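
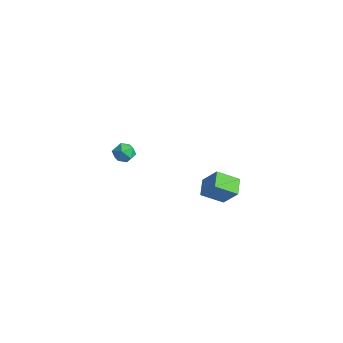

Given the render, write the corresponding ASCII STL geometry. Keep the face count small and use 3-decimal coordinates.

solid 
facet normal -0.611 -0.209 -0.763
outer loop
vertex 3.176 2.306 1.758
vertex 2.389 2.983 2.203
vertex 3.724 3.434 1.01
endloop
endfacet
facet normal 0.697 -0.600 -0.394
outer loop
vertex 4.611 3.737 2.117
vertex 3.176 2.306 1.758
vertex 3.724 3.434 1.01
endloop
endfacet
facet normal -0.612 -0.208 -0.763
outer loop
vertex 3.724 3.434 1.01
vertex 2.389 2.983 2.203
vertex 2.937 4.111 1.456
endloop
endfacet
facet normal 0.375 0.773 -0.512
outer loop
vertex 2.937 4.111 1.456
vertex 4.611 3.737 2.117
vertex 3.724 3.434 1.01
endloop
endfacet
facet normal -0.375 -0.773 0.512
outer loop
vertex 3.176 2.306 1.758
vertex 3.276 3.286 3.31
vertex 2.389 2.983 2.203
endloop
endfacet
facet normal 0.696 -0.600 -0.394
outer loop
vertex 4.063 2.609 2.864
vertex 3.176 2.306 1.758
vertex 4.611 3.737 2.117
endloop
endfacet
facet normal -0.375 -0.773 0.512
outer loop
vertex 4.063 2.609 2.864
vertex 3.276 3.286 3.31
vertex 3.176 2.306 1.758
endloop
endfacet
facet normal -0.697 0.599 0.394
outer loop
vertex 2.389 2.983 2.203
vertex 3.276 3.286 3.31
vertex 2.937 4.111 1.456
endloop
endfacet
facet normal 0.375 0.773 -0.512
outer loop
vertex 3.824 4.414 2.562
vertex 4.611 3.737 2.117
vertex 2.937 4.111 1.456
endloop
endfacet
facet normal -0.696 0.600 0.394
outer loop
vertex 2.937 4.111 1.456
vertex 3.276 3.286 3.31
vertex 3.824 4.414 2.562
endloop
endfacet
facet normal 0.611 0.209 0.763
outer loop
vertex 3.824 4.414 2.562
vertex 4.063 2.609 2.864
vertex 4.611 3.737 2.117
endloop
endfacet
facet normal 0.612 0.209 0.763
outer loop
vertex 3.276 3.286 3.31
vertex 4.063 2.609 2.864
vertex 3.824 4.414 2.562
endloop
endfacet
facet normal 0.200 0.930 0.309
outer loop
vertex -3.558 2.576 0.885
vertex -4.152 2.548 1.353
vertex -3.47 2.322 1.592
endloop
endfacet
facet normal 0.796 0.594 0.114
outer loop
vertex -3.558 2.576 0.885
vertex -3.47 2.322 1.592
vertex -3.125 1.97 1.018
endloop
endfacet
facet normal 0.724 0.393 -0.567
outer loop
vertex -3.558 2.576 0.885
vertex -3.125 1.97 1.018
vertex -3.594 1.977 0.424
endloop
endfacet
facet normal 0.082 0.605 -0.792
outer loop
vertex -3.558 2.576 0.885
vertex -3.594 1.977 0.424
vertex -4.229 2.334 0.631
endloop
endfacet
facet normal -0.243 0.937 -0.252
outer loop
vertex -3.558 2.576 0.885
vertex -4.229 2.334 0.631
vertex -4.152 2.548 1.353
endloop
endfacet
facet normal 0.859 0.006 0.512
outer loop
vertex -3.125 1.97 1.018
vertex -3.47 2.322 1.592
vertex -3.451 1.566 1.569
endloop
endfacet
facet normal -0.108 0.549 0.829
outer loop
vertex -3.47 2.322 1.592
vertex -4.152 2.548 1.353
vertex -4.086 1.923 1.776
endloop
endfacet
facet normal -0.825 0.560 -0.078
outer loop
vertex -4.152 2.548 1.353
vertex -4.229 2.334 0.631
vertex -4.555 1.93 1.182
endloop
endfacet
facet normal -0.299 0.022 -0.954
outer loop
vertex -4.229 2.334 0.631
vertex -3.594 1.977 0.424
vertex -4.21 1.578 0.608
endloop
endfacet
facet normal 0.742 -0.321 -0.589
outer loop
vertex -3.594 1.977 0.424
vertex -3.125 1.97 1.018
vertex -3.528 1.352 0.847
endloop
endfacet
facet normal -0.082 -0.605 0.792
outer loop
vertex -4.122 1.324 1.315
vertex -3.451 1.566 1.569
vertex -4.086 1.923 1.776
endloop
endfacet
facet normal -0.724 -0.393 0.567
outer loop
vertex -4.122 1.324 1.315
vertex -4.086 1.923 1.776
vertex -4.555 1.93 1.182
endloop
endfacet
facet normal -0.796 -0.594 -0.114
outer loop
vertex -4.122 1.324 1.315
vertex -4.555 1.93 1.182
vertex -4.21 1.578 0.608
endloop
endfacet
facet normal -0.200 -0.930 -0.309
outer loop
vertex -4.122 1.324 1.315
vertex -4.21 1.578 0.608
vertex -3.528 1.352 0.847
endloop
endfacet
facet normal 0.243 -0.937 0.252
outer loop
vertex -4.122 1.324 1.315
vertex -3.528 1.352 0.847
vertex -3.451 1.566 1.569
endloop
endfacet
facet normal 0.299 -0.022 0.954
outer loop
vertex -4.086 1.923 1.776
vertex -3.451 1.566 1.569
vertex -3.47 2.322 1.592
endloop
endfacet
facet normal -0.742 0.321 0.589
outer loop
vertex -4.555 1.93 1.182
vertex -4.086 1.923 1.776
vertex -4.152 2.548 1.353
endloop
endfacet
facet normal -0.859 -0.006 -0.512
outer loop
vertex -4.21 1.578 0.608
vertex -4.555 1.93 1.182
vertex -4.229 2.334 0.631
endloop
endfacet
facet normal 0.108 -0.549 -0.829
outer loop
vertex -3.528 1.352 0.847
vertex -4.21 1.578 0.608
vertex -3.594 1.977 0.424
endloop
endfacet
facet normal 0.825 -0.560 0.078
outer loop
vertex -3.451 1.566 1.569
vertex -3.528 1.352 0.847
vertex -3.125 1.97 1.018
endloop
endfacet

endsolid


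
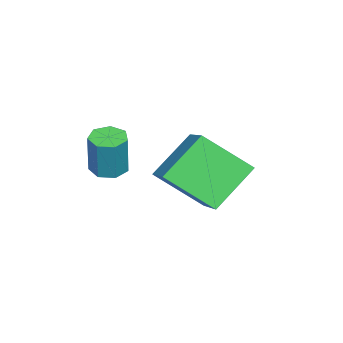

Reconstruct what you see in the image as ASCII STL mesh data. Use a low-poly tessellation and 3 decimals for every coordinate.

solid 
facet normal -0.187 -0.076 -0.979
outer loop
vertex -2.719 -0.15 -3.283
vertex -3.3 -0.046 -3.18
vertex -2.864 0.35 -3.294
endloop
endfacet
facet normal 0.942 0.269 -0.202
outer loop
vertex -2.719 -0.15 -3.283
vertex -2.864 0.35 -3.294
vertex -2.438 -0.038 -1.824
endloop
endfacet
facet normal 0.942 0.269 -0.202
outer loop
vertex -2.438 -0.038 -1.824
vertex -2.864 0.35 -3.294
vertex -2.583 0.462 -1.835
endloop
endfacet
facet normal 0.189 0.076 0.979
outer loop
vertex -2.438 -0.038 -1.824
vertex -2.583 0.462 -1.835
vertex -3.02 0.066 -1.72
endloop
endfacet
facet normal -0.189 -0.074 -0.979
outer loop
vertex -2.864 0.35 -3.294
vertex -3.3 -0.046 -3.18
vertex -3.338 0.552 -3.218
endloop
endfacet
facet normal 0.369 0.919 -0.142
outer loop
vertex -2.864 0.35 -3.294
vertex -3.338 0.552 -3.218
vertex -2.583 0.462 -1.835
endloop
endfacet
facet normal 0.367 0.919 -0.141
outer loop
vertex -2.583 0.462 -1.835
vertex -3.338 0.552 -3.218
vertex -3.057 0.663 -1.759
endloop
endfacet
facet normal 0.189 0.076 0.979
outer loop
vertex -2.583 0.462 -1.835
vertex -3.057 0.663 -1.759
vertex -3.02 0.066 -1.72
endloop
endfacet
facet normal -0.189 -0.074 -0.979
outer loop
vertex -3.338 0.552 -3.218
vertex -3.3 -0.046 -3.18
vertex -3.784 0.304 -3.113
endloop
endfacet
facet normal -0.481 0.876 0.026
outer loop
vertex -3.338 0.552 -3.218
vertex -3.784 0.304 -3.113
vertex -3.057 0.663 -1.759
endloop
endfacet
facet normal -0.481 0.876 0.026
outer loop
vertex -3.057 0.663 -1.759
vertex -3.784 0.304 -3.113
vertex -3.503 0.415 -1.654
endloop
endfacet
facet normal 0.188 0.076 0.979
outer loop
vertex -3.057 0.663 -1.759
vertex -3.503 0.415 -1.654
vertex -3.02 0.066 -1.72
endloop
endfacet
facet normal -0.189 -0.073 -0.979
outer loop
vertex -3.784 0.304 -3.113
vertex -3.3 -0.046 -3.18
vertex -3.865 -0.208 -3.059
endloop
endfacet
facet normal -0.970 0.172 0.174
outer loop
vertex -3.784 0.304 -3.113
vertex -3.865 -0.208 -3.059
vertex -3.503 0.415 -1.654
endloop
endfacet
facet normal -0.969 0.174 0.173
outer loop
vertex -3.503 0.415 -1.654
vertex -3.865 -0.208 -3.059
vertex -3.585 -0.096 -1.599
endloop
endfacet
facet normal 0.188 0.075 0.979
outer loop
vertex -3.503 0.415 -1.654
vertex -3.585 -0.096 -1.599
vertex -3.02 0.066 -1.72
endloop
endfacet
facet normal -0.188 -0.076 -0.979
outer loop
vertex -3.865 -0.208 -3.059
vertex -3.3 -0.046 -3.18
vertex -3.521 -0.597 -3.095
endloop
endfacet
facet normal -0.727 -0.660 0.190
outer loop
vertex -3.865 -0.208 -3.059
vertex -3.521 -0.597 -3.095
vertex -3.585 -0.096 -1.599
endloop
endfacet
facet normal -0.727 -0.660 0.190
outer loop
vertex -3.585 -0.096 -1.599
vertex -3.521 -0.597 -3.095
vertex -3.241 -0.486 -1.636
endloop
endfacet
facet normal 0.189 0.073 0.979
outer loop
vertex -3.585 -0.096 -1.599
vertex -3.241 -0.486 -1.636
vertex -3.02 0.066 -1.72
endloop
endfacet
facet normal -0.188 -0.076 -0.979
outer loop
vertex -3.521 -0.597 -3.095
vertex -3.3 -0.046 -3.18
vertex -3.011 -0.571 -3.195
endloop
endfacet
facet normal 0.063 -0.996 0.064
outer loop
vertex -3.521 -0.597 -3.095
vertex -3.011 -0.571 -3.195
vertex -3.241 -0.486 -1.636
endloop
endfacet
facet normal 0.063 -0.996 0.064
outer loop
vertex -3.241 -0.486 -1.636
vertex -3.011 -0.571 -3.195
vertex -2.731 -0.46 -1.736
endloop
endfacet
facet normal 0.188 0.074 0.979
outer loop
vertex -3.241 -0.486 -1.636
vertex -2.731 -0.46 -1.736
vertex -3.02 0.066 -1.72
endloop
endfacet
facet normal -0.187 -0.075 -0.979
outer loop
vertex -3.011 -0.571 -3.195
vertex -3.3 -0.046 -3.18
vertex -2.719 -0.15 -3.283
endloop
endfacet
facet normal 0.806 -0.582 -0.110
outer loop
vertex -3.011 -0.571 -3.195
vertex -2.719 -0.15 -3.283
vertex -2.731 -0.46 -1.736
endloop
endfacet
facet normal 0.805 -0.582 -0.110
outer loop
vertex -2.731 -0.46 -1.736
vertex -2.719 -0.15 -3.283
vertex -2.438 -0.038 -1.824
endloop
endfacet
facet normal 0.188 0.074 0.979
outer loop
vertex -2.731 -0.46 -1.736
vertex -2.438 -0.038 -1.824
vertex -3.02 0.066 -1.72
endloop
endfacet
facet normal -0.759 -0.450 -0.471
outer loop
vertex -5.152 1.787 -2.39
vertex -5.36 3.324 -3.523
vertex -3.964 1.054 -3.605
endloop
endfacet
facet normal 0.109 -0.801 0.589
outer loop
vertex -2.34 2.016 -2.597
vertex -5.152 1.787 -2.39
vertex -3.964 1.054 -3.605
endloop
endfacet
facet normal -0.759 -0.450 -0.470
outer loop
vertex -3.964 1.054 -3.605
vertex -5.36 3.324 -3.523
vertex -4.173 2.59 -4.737
endloop
endfacet
facet normal 0.642 -0.396 -0.656
outer loop
vertex -4.173 2.59 -4.737
vertex -2.34 2.016 -2.597
vertex -3.964 1.054 -3.605
endloop
endfacet
facet normal -0.642 0.397 0.656
outer loop
vertex -5.152 1.787 -2.39
vertex -3.736 4.286 -2.515
vertex -5.36 3.324 -3.523
endloop
endfacet
facet normal 0.109 -0.800 0.590
outer loop
vertex -3.527 2.75 -1.383
vertex -5.152 1.787 -2.39
vertex -2.34 2.016 -2.597
endloop
endfacet
facet normal -0.642 0.396 0.656
outer loop
vertex -3.527 2.75 -1.383
vertex -3.736 4.286 -2.515
vertex -5.152 1.787 -2.39
endloop
endfacet
facet normal -0.108 0.800 -0.590
outer loop
vertex -5.36 3.324 -3.523
vertex -3.736 4.286 -2.515
vertex -4.173 2.59 -4.737
endloop
endfacet
facet normal 0.642 -0.397 -0.656
outer loop
vertex -2.548 3.553 -3.73
vertex -2.34 2.016 -2.597
vertex -4.173 2.59 -4.737
endloop
endfacet
facet normal -0.109 0.800 -0.589
outer loop
vertex -4.173 2.59 -4.737
vertex -3.736 4.286 -2.515
vertex -2.548 3.553 -3.73
endloop
endfacet
facet normal 0.759 0.450 0.471
outer loop
vertex -2.548 3.553 -3.73
vertex -3.527 2.75 -1.383
vertex -2.34 2.016 -2.597
endloop
endfacet
facet normal 0.759 0.450 0.471
outer loop
vertex -3.736 4.286 -2.515
vertex -3.527 2.75 -1.383
vertex -2.548 3.553 -3.73
endloop
endfacet

endsolid


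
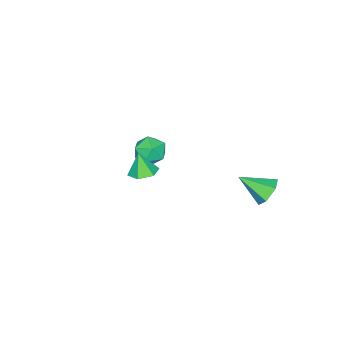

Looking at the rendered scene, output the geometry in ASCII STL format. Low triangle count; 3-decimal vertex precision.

solid 
facet normal -0.310 0.799 -0.515
outer loop
vertex -3.01 5.107 -1.896
vertex -3.995 4.653 -2.007
vertex -3.782 5.29 -1.148
endloop
endfacet
facet normal 0.706 0.210 0.677
outer loop
vertex -3.01 5.107 -1.896
vertex -3.782 5.29 -1.148
vertex -3.325 2.927 -0.893
endloop
endfacet
facet normal -0.310 0.799 -0.515
outer loop
vertex -3.782 5.29 -1.148
vertex -3.995 4.653 -2.007
vertex -4.767 4.836 -1.259
endloop
endfacet
facet normal -0.147 0.078 0.986
outer loop
vertex -3.782 5.29 -1.148
vertex -4.767 4.836 -1.259
vertex -3.325 2.927 -0.893
endloop
endfacet
facet normal -0.310 0.799 -0.515
outer loop
vertex -4.767 4.836 -1.259
vertex -3.995 4.653 -2.007
vertex -4.98 4.199 -2.118
endloop
endfacet
facet normal -0.728 -0.451 0.515
outer loop
vertex -4.767 4.836 -1.259
vertex -4.98 4.199 -2.118
vertex -3.325 2.927 -0.893
endloop
endfacet
facet normal -0.310 0.799 -0.516
outer loop
vertex -4.98 4.199 -2.118
vertex -3.995 4.653 -2.007
vertex -4.208 4.016 -2.865
endloop
endfacet
facet normal -0.457 -0.849 -0.264
outer loop
vertex -4.98 4.199 -2.118
vertex -4.208 4.016 -2.865
vertex -3.325 2.927 -0.893
endloop
endfacet
facet normal -0.310 0.799 -0.516
outer loop
vertex -4.208 4.016 -2.865
vertex -3.995 4.653 -2.007
vertex -3.223 4.47 -2.754
endloop
endfacet
facet normal 0.395 -0.718 -0.573
outer loop
vertex -4.208 4.016 -2.865
vertex -3.223 4.47 -2.754
vertex -3.325 2.927 -0.893
endloop
endfacet
facet normal -0.310 0.799 -0.516
outer loop
vertex -3.223 4.47 -2.754
vertex -3.995 4.653 -2.007
vertex -3.01 5.107 -1.896
endloop
endfacet
facet normal 0.977 -0.188 -0.103
outer loop
vertex -3.223 4.47 -2.754
vertex -3.01 5.107 -1.896
vertex -3.325 2.927 -0.893
endloop
endfacet
facet normal 0.068 0.270 -0.960
outer loop
vertex 3.984 0.665 3.265
vertex 3.071 0.434 3.135
vertex 3.305 1.316 3.4
endloop
endfacet
facet normal 0.579 0.465 0.670
outer loop
vertex 3.984 0.665 3.265
vertex 3.305 1.316 3.4
vertex 2.969 0.026 4.585
endloop
endfacet
facet normal 0.068 0.270 -0.960
outer loop
vertex 3.305 1.316 3.4
vertex 3.071 0.434 3.135
vertex 2.393 1.085 3.27
endloop
endfacet
facet normal -0.270 0.689 0.673
outer loop
vertex 3.305 1.316 3.4
vertex 2.393 1.085 3.27
vertex 2.969 0.026 4.585
endloop
endfacet
facet normal 0.068 0.270 -0.960
outer loop
vertex 2.393 1.085 3.27
vertex 3.071 0.434 3.135
vertex 2.159 0.203 3.005
endloop
endfacet
facet normal -0.882 0.095 0.463
outer loop
vertex 2.393 1.085 3.27
vertex 2.159 0.203 3.005
vertex 2.969 0.026 4.585
endloop
endfacet
facet normal 0.068 0.270 -0.960
outer loop
vertex 2.159 0.203 3.005
vertex 3.071 0.434 3.135
vertex 2.838 -0.448 2.87
endloop
endfacet
facet normal -0.644 -0.723 0.249
outer loop
vertex 2.159 0.203 3.005
vertex 2.838 -0.448 2.87
vertex 2.969 0.026 4.585
endloop
endfacet
facet normal 0.068 0.270 -0.960
outer loop
vertex 2.838 -0.448 2.87
vertex 3.071 0.434 3.135
vertex 3.75 -0.217 3.0
endloop
endfacet
facet normal 0.205 -0.947 0.246
outer loop
vertex 2.838 -0.448 2.87
vertex 3.75 -0.217 3.0
vertex 2.969 0.026 4.585
endloop
endfacet
facet normal 0.068 0.270 -0.960
outer loop
vertex 3.75 -0.217 3.0
vertex 3.071 0.434 3.135
vertex 3.984 0.665 3.265
endloop
endfacet
facet normal 0.816 -0.354 0.456
outer loop
vertex 3.75 -0.217 3.0
vertex 3.984 0.665 3.265
vertex 2.969 0.026 4.585
endloop
endfacet
facet normal -0.926 0.359 0.114
outer loop
vertex -4.197 -3.035 -2.129
vertex -4.443 -3.913 -1.366
vertex -3.996 -2.886 -0.967
endloop
endfacet
facet normal -0.466 0.884 -0.033
outer loop
vertex -4.197 -3.035 -2.129
vertex -3.996 -2.886 -0.967
vertex -3.203 -2.497 -1.762
endloop
endfacet
facet normal -0.156 0.737 -0.658
outer loop
vertex -4.197 -3.035 -2.129
vertex -3.203 -2.497 -1.762
vertex -3.159 -3.283 -2.652
endloop
endfacet
facet normal -0.423 0.121 -0.898
outer loop
vertex -4.197 -3.035 -2.129
vertex -3.159 -3.283 -2.652
vertex -3.926 -4.158 -2.408
endloop
endfacet
facet normal -0.900 -0.113 -0.420
outer loop
vertex -4.197 -3.035 -2.129
vertex -3.926 -4.158 -2.408
vertex -4.443 -3.913 -1.366
endloop
endfacet
facet normal 0.039 0.881 0.471
outer loop
vertex -3.203 -2.497 -1.762
vertex -3.996 -2.886 -0.967
vertex -2.834 -3.042 -0.772
endloop
endfacet
facet normal -0.705 0.032 0.709
outer loop
vertex -3.996 -2.886 -0.967
vertex -4.443 -3.913 -1.366
vertex -3.601 -3.917 -0.528
endloop
endfacet
facet normal -0.662 -0.733 -0.156
outer loop
vertex -4.443 -3.913 -1.366
vertex -3.926 -4.158 -2.408
vertex -3.557 -4.703 -1.418
endloop
endfacet
facet normal 0.108 -0.354 -0.929
outer loop
vertex -3.926 -4.158 -2.408
vertex -3.159 -3.283 -2.652
vertex -2.764 -4.314 -2.213
endloop
endfacet
facet normal 0.542 0.643 -0.541
outer loop
vertex -3.159 -3.283 -2.652
vertex -3.203 -2.497 -1.762
vertex -2.317 -3.287 -1.814
endloop
endfacet
facet normal 0.423 -0.121 0.898
outer loop
vertex -2.563 -4.165 -1.051
vertex -2.834 -3.042 -0.772
vertex -3.601 -3.917 -0.528
endloop
endfacet
facet normal 0.156 -0.737 0.658
outer loop
vertex -2.563 -4.165 -1.051
vertex -3.601 -3.917 -0.528
vertex -3.557 -4.703 -1.418
endloop
endfacet
facet normal 0.466 -0.884 0.033
outer loop
vertex -2.563 -4.165 -1.051
vertex -3.557 -4.703 -1.418
vertex -2.764 -4.314 -2.213
endloop
endfacet
facet normal 0.926 -0.359 -0.114
outer loop
vertex -2.563 -4.165 -1.051
vertex -2.764 -4.314 -2.213
vertex -2.317 -3.287 -1.814
endloop
endfacet
facet normal 0.900 0.113 0.420
outer loop
vertex -2.563 -4.165 -1.051
vertex -2.317 -3.287 -1.814
vertex -2.834 -3.042 -0.772
endloop
endfacet
facet normal -0.108 0.354 0.929
outer loop
vertex -3.601 -3.917 -0.528
vertex -2.834 -3.042 -0.772
vertex -3.996 -2.886 -0.967
endloop
endfacet
facet normal -0.542 -0.643 0.541
outer loop
vertex -3.557 -4.703 -1.418
vertex -3.601 -3.917 -0.528
vertex -4.443 -3.913 -1.366
endloop
endfacet
facet normal -0.039 -0.881 -0.471
outer loop
vertex -2.764 -4.314 -2.213
vertex -3.557 -4.703 -1.418
vertex -3.926 -4.158 -2.408
endloop
endfacet
facet normal 0.705 -0.032 -0.709
outer loop
vertex -2.317 -3.287 -1.814
vertex -2.764 -4.314 -2.213
vertex -3.159 -3.283 -2.652
endloop
endfacet
facet normal 0.662 0.733 0.156
outer loop
vertex -2.834 -3.042 -0.772
vertex -2.317 -3.287 -1.814
vertex -3.203 -2.497 -1.762
endloop
endfacet

endsolid


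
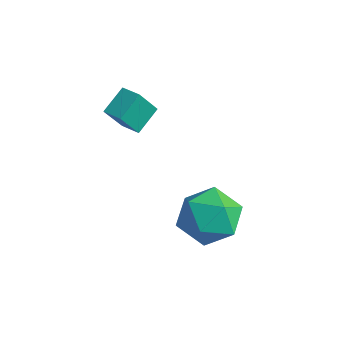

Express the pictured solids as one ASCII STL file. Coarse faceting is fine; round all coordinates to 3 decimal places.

solid 
facet normal -0.778 0.551 0.303
outer loop
vertex 3.279 3.791 -1.326
vertex 2.735 2.787 -0.898
vertex 3.475 3.434 -0.176
endloop
endfacet
facet normal -0.175 0.932 0.319
outer loop
vertex 3.279 3.791 -1.326
vertex 3.475 3.434 -0.176
vertex 4.403 3.841 -0.856
endloop
endfacet
facet normal 0.101 0.935 -0.340
outer loop
vertex 3.279 3.791 -1.326
vertex 4.403 3.841 -0.856
vertex 4.237 3.444 -1.997
endloop
endfacet
facet normal -0.332 0.556 -0.762
outer loop
vertex 3.279 3.791 -1.326
vertex 4.237 3.444 -1.997
vertex 3.206 2.793 -2.023
endloop
endfacet
facet normal -0.875 0.319 -0.365
outer loop
vertex 3.279 3.791 -1.326
vertex 3.206 2.793 -2.023
vertex 2.735 2.787 -0.898
endloop
endfacet
facet normal 0.287 0.597 0.749
outer loop
vertex 4.403 3.841 -0.856
vertex 3.475 3.434 -0.176
vertex 4.554 2.867 -0.137
endloop
endfacet
facet normal -0.689 -0.019 0.724
outer loop
vertex 3.475 3.434 -0.176
vertex 2.735 2.787 -0.898
vertex 3.523 2.216 -0.163
endloop
endfacet
facet normal -0.847 -0.395 -0.357
outer loop
vertex 2.735 2.787 -0.898
vertex 3.206 2.793 -2.023
vertex 3.357 1.819 -1.304
endloop
endfacet
facet normal 0.031 -0.009 -0.999
outer loop
vertex 3.206 2.793 -2.023
vertex 4.237 3.444 -1.997
vertex 4.285 2.226 -1.984
endloop
endfacet
facet normal 0.732 0.603 -0.316
outer loop
vertex 4.237 3.444 -1.997
vertex 4.403 3.841 -0.856
vertex 5.025 2.873 -1.262
endloop
endfacet
facet normal 0.332 -0.556 0.762
outer loop
vertex 4.481 1.869 -0.834
vertex 4.554 2.867 -0.137
vertex 3.523 2.216 -0.163
endloop
endfacet
facet normal -0.101 -0.935 0.340
outer loop
vertex 4.481 1.869 -0.834
vertex 3.523 2.216 -0.163
vertex 3.357 1.819 -1.304
endloop
endfacet
facet normal 0.175 -0.932 -0.319
outer loop
vertex 4.481 1.869 -0.834
vertex 3.357 1.819 -1.304
vertex 4.285 2.226 -1.984
endloop
endfacet
facet normal 0.778 -0.551 -0.303
outer loop
vertex 4.481 1.869 -0.834
vertex 4.285 2.226 -1.984
vertex 5.025 2.873 -1.262
endloop
endfacet
facet normal 0.875 -0.319 0.365
outer loop
vertex 4.481 1.869 -0.834
vertex 5.025 2.873 -1.262
vertex 4.554 2.867 -0.137
endloop
endfacet
facet normal -0.031 0.009 0.999
outer loop
vertex 3.523 2.216 -0.163
vertex 4.554 2.867 -0.137
vertex 3.475 3.434 -0.176
endloop
endfacet
facet normal -0.732 -0.603 0.316
outer loop
vertex 3.357 1.819 -1.304
vertex 3.523 2.216 -0.163
vertex 2.735 2.787 -0.898
endloop
endfacet
facet normal -0.287 -0.597 -0.749
outer loop
vertex 4.285 2.226 -1.984
vertex 3.357 1.819 -1.304
vertex 3.206 2.793 -2.023
endloop
endfacet
facet normal 0.689 0.019 -0.724
outer loop
vertex 5.025 2.873 -1.262
vertex 4.285 2.226 -1.984
vertex 4.237 3.444 -1.997
endloop
endfacet
facet normal 0.847 0.395 0.357
outer loop
vertex 4.554 2.867 -0.137
vertex 5.025 2.873 -1.262
vertex 4.403 3.841 -0.856
endloop
endfacet
facet normal -0.989 -0.074 -0.124
outer loop
vertex -0.534 2.917 2.77
vertex -0.447 3.638 1.643
vertex -0.384 1.943 2.158
endloop
endfacet
facet normal -0.065 -0.538 0.840
outer loop
vertex 0.407 2.002 2.257
vertex -0.534 2.917 2.77
vertex -0.384 1.943 2.158
endloop
endfacet
facet normal -0.990 -0.074 -0.123
outer loop
vertex -0.384 1.943 2.158
vertex -0.447 3.638 1.643
vertex -0.298 2.663 1.032
endloop
endfacet
facet normal 0.129 -0.840 -0.527
outer loop
vertex -0.298 2.663 1.032
vertex 0.407 2.002 2.257
vertex -0.384 1.943 2.158
endloop
endfacet
facet normal -0.129 0.840 0.527
outer loop
vertex -0.534 2.917 2.77
vertex 0.344 3.697 1.742
vertex -0.447 3.638 1.643
endloop
endfacet
facet normal -0.063 -0.537 0.841
outer loop
vertex 0.258 2.977 2.868
vertex -0.534 2.917 2.77
vertex 0.407 2.002 2.257
endloop
endfacet
facet normal -0.129 0.840 0.527
outer loop
vertex 0.258 2.977 2.868
vertex 0.344 3.697 1.742
vertex -0.534 2.917 2.77
endloop
endfacet
facet normal 0.065 0.537 -0.841
outer loop
vertex -0.447 3.638 1.643
vertex 0.344 3.697 1.742
vertex -0.298 2.663 1.032
endloop
endfacet
facet normal 0.129 -0.840 -0.527
outer loop
vertex 0.494 2.723 1.13
vertex 0.407 2.002 2.257
vertex -0.298 2.663 1.032
endloop
endfacet
facet normal 0.063 0.538 -0.841
outer loop
vertex -0.298 2.663 1.032
vertex 0.344 3.697 1.742
vertex 0.494 2.723 1.13
endloop
endfacet
facet normal 0.990 0.074 0.124
outer loop
vertex 0.494 2.723 1.13
vertex 0.258 2.977 2.868
vertex 0.407 2.002 2.257
endloop
endfacet
facet normal 0.990 0.075 0.123
outer loop
vertex 0.344 3.697 1.742
vertex 0.258 2.977 2.868
vertex 0.494 2.723 1.13
endloop
endfacet

endsolid


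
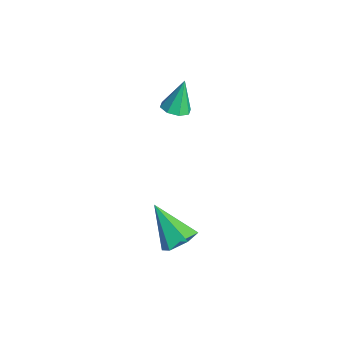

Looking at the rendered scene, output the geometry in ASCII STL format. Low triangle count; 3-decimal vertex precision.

solid 
facet normal 0.662 0.285 -0.693
outer loop
vertex 4.488 -1.235 -1.906
vertex 4.009 -0.615 -2.109
vertex 4.571 -0.521 -1.533
endloop
endfacet
facet normal 0.472 -0.451 0.758
outer loop
vertex 4.488 -1.235 -1.906
vertex 4.571 -0.521 -1.533
vertex 2.731 -1.165 -0.771
endloop
endfacet
facet normal 0.662 0.285 -0.693
outer loop
vertex 4.571 -0.521 -1.533
vertex 4.009 -0.615 -2.109
vertex 4.092 0.099 -1.736
endloop
endfacet
facet normal 0.206 0.444 0.872
outer loop
vertex 4.571 -0.521 -1.533
vertex 4.092 0.099 -1.736
vertex 2.731 -1.165 -0.771
endloop
endfacet
facet normal 0.663 0.285 -0.693
outer loop
vertex 4.092 0.099 -1.736
vertex 4.009 -0.615 -2.109
vertex 3.53 0.006 -2.312
endloop
endfacet
facet normal -0.491 0.797 0.351
outer loop
vertex 4.092 0.099 -1.736
vertex 3.53 0.006 -2.312
vertex 2.731 -1.165 -0.771
endloop
endfacet
facet normal 0.662 0.284 -0.694
outer loop
vertex 3.53 0.006 -2.312
vertex 4.009 -0.615 -2.109
vertex 3.447 -0.709 -2.684
endloop
endfacet
facet normal -0.924 0.255 -0.285
outer loop
vertex 3.53 0.006 -2.312
vertex 3.447 -0.709 -2.684
vertex 2.731 -1.165 -0.771
endloop
endfacet
facet normal 0.662 0.285 -0.693
outer loop
vertex 3.447 -0.709 -2.684
vertex 4.009 -0.615 -2.109
vertex 3.926 -1.329 -2.482
endloop
endfacet
facet normal -0.658 -0.639 -0.399
outer loop
vertex 3.447 -0.709 -2.684
vertex 3.926 -1.329 -2.482
vertex 2.731 -1.165 -0.771
endloop
endfacet
facet normal 0.662 0.285 -0.693
outer loop
vertex 3.926 -1.329 -2.482
vertex 4.009 -0.615 -2.109
vertex 4.488 -1.235 -1.906
endloop
endfacet
facet normal 0.040 -0.992 0.123
outer loop
vertex 3.926 -1.329 -2.482
vertex 4.488 -1.235 -1.906
vertex 2.731 -1.165 -0.771
endloop
endfacet
facet normal 0.157 -0.327 -0.932
outer loop
vertex -0.991 0.853 0.78
vertex -1.34 1.349 0.547
vertex -0.712 1.254 0.686
endloop
endfacet
facet normal 0.699 -0.339 0.629
outer loop
vertex -0.991 0.853 0.78
vertex -0.712 1.254 0.686
vertex -1.58 1.851 1.973
endloop
endfacet
facet normal 0.157 -0.326 -0.932
outer loop
vertex -0.712 1.254 0.686
vertex -1.34 1.349 0.547
vertex -0.801 1.711 0.511
endloop
endfacet
facet normal 0.847 0.326 0.420
outer loop
vertex -0.712 1.254 0.686
vertex -0.801 1.711 0.511
vertex -1.58 1.851 1.973
endloop
endfacet
facet normal 0.157 -0.326 -0.932
outer loop
vertex -0.801 1.711 0.511
vertex -1.34 1.349 0.547
vertex -1.206 1.956 0.357
endloop
endfacet
facet normal 0.464 0.870 0.164
outer loop
vertex -0.801 1.711 0.511
vertex -1.206 1.956 0.357
vertex -1.58 1.851 1.973
endloop
endfacet
facet normal 0.157 -0.326 -0.932
outer loop
vertex -1.206 1.956 0.357
vertex -1.34 1.349 0.547
vertex -1.689 1.846 0.314
endloop
endfacet
facet normal -0.223 0.975 0.012
outer loop
vertex -1.206 1.956 0.357
vertex -1.689 1.846 0.314
vertex -1.58 1.851 1.973
endloop
endfacet
facet normal 0.156 -0.327 -0.932
outer loop
vertex -1.689 1.846 0.314
vertex -1.34 1.349 0.547
vertex -1.968 1.445 0.408
endloop
endfacet
facet normal -0.814 0.579 0.052
outer loop
vertex -1.689 1.846 0.314
vertex -1.968 1.445 0.408
vertex -1.58 1.851 1.973
endloop
endfacet
facet normal 0.156 -0.328 -0.932
outer loop
vertex -1.968 1.445 0.408
vertex -1.34 1.349 0.547
vertex -1.879 0.988 0.584
endloop
endfacet
facet normal -0.961 -0.087 0.261
outer loop
vertex -1.968 1.445 0.408
vertex -1.879 0.988 0.584
vertex -1.58 1.851 1.973
endloop
endfacet
facet normal 0.156 -0.328 -0.932
outer loop
vertex -1.879 0.988 0.584
vertex -1.34 1.349 0.547
vertex -1.474 0.743 0.738
endloop
endfacet
facet normal -0.578 -0.631 0.517
outer loop
vertex -1.879 0.988 0.584
vertex -1.474 0.743 0.738
vertex -1.58 1.851 1.973
endloop
endfacet
facet normal 0.156 -0.328 -0.932
outer loop
vertex -1.474 0.743 0.738
vertex -1.34 1.349 0.547
vertex -0.991 0.853 0.78
endloop
endfacet
facet normal 0.109 -0.735 0.669
outer loop
vertex -1.474 0.743 0.738
vertex -0.991 0.853 0.78
vertex -1.58 1.851 1.973
endloop
endfacet

endsolid


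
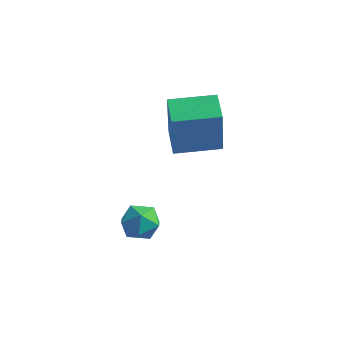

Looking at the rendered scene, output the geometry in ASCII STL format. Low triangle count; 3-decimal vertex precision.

solid 
facet normal -0.861 0.452 0.232
outer loop
vertex -0.215 -3.431 -1.633
vertex 0.038 -3.297 -0.955
vertex 0.15 -2.807 -1.493
endloop
endfacet
facet normal -0.717 0.523 -0.462
outer loop
vertex -0.215 -3.431 -1.633
vertex 0.15 -2.807 -1.493
vertex 0.28 -3.178 -2.115
endloop
endfacet
facet normal -0.657 -0.130 -0.743
outer loop
vertex -0.215 -3.431 -1.633
vertex 0.28 -3.178 -2.115
vertex 0.249 -3.898 -1.962
endloop
endfacet
facet normal -0.765 -0.605 -0.221
outer loop
vertex -0.215 -3.431 -1.633
vertex 0.249 -3.898 -1.962
vertex 0.1 -3.971 -1.245
endloop
endfacet
facet normal -0.891 -0.246 0.381
outer loop
vertex -0.215 -3.431 -1.633
vertex 0.1 -3.971 -1.245
vertex 0.038 -3.297 -0.955
endloop
endfacet
facet normal -0.083 0.848 -0.523
outer loop
vertex 0.28 -3.178 -2.115
vertex 0.15 -2.807 -1.493
vertex 0.84 -2.889 -1.735
endloop
endfacet
facet normal -0.318 0.733 0.601
outer loop
vertex 0.15 -2.807 -1.493
vertex 0.038 -3.297 -0.955
vertex 0.691 -2.962 -1.018
endloop
endfacet
facet normal -0.367 -0.396 0.842
outer loop
vertex 0.038 -3.297 -0.955
vertex 0.1 -3.971 -1.245
vertex 0.66 -3.682 -0.865
endloop
endfacet
facet normal -0.163 -0.978 -0.133
outer loop
vertex 0.1 -3.971 -1.245
vertex 0.249 -3.898 -1.962
vertex 0.79 -4.053 -1.487
endloop
endfacet
facet normal 0.013 -0.208 -0.978
outer loop
vertex 0.249 -3.898 -1.962
vertex 0.28 -3.178 -2.115
vertex 0.902 -3.563 -2.025
endloop
endfacet
facet normal 0.765 0.605 0.221
outer loop
vertex 1.155 -3.429 -1.347
vertex 0.84 -2.889 -1.735
vertex 0.691 -2.962 -1.018
endloop
endfacet
facet normal 0.657 0.130 0.743
outer loop
vertex 1.155 -3.429 -1.347
vertex 0.691 -2.962 -1.018
vertex 0.66 -3.682 -0.865
endloop
endfacet
facet normal 0.717 -0.523 0.462
outer loop
vertex 1.155 -3.429 -1.347
vertex 0.66 -3.682 -0.865
vertex 0.79 -4.053 -1.487
endloop
endfacet
facet normal 0.861 -0.452 -0.232
outer loop
vertex 1.155 -3.429 -1.347
vertex 0.79 -4.053 -1.487
vertex 0.902 -3.563 -2.025
endloop
endfacet
facet normal 0.891 0.246 -0.381
outer loop
vertex 1.155 -3.429 -1.347
vertex 0.902 -3.563 -2.025
vertex 0.84 -2.889 -1.735
endloop
endfacet
facet normal 0.163 0.978 0.133
outer loop
vertex 0.691 -2.962 -1.018
vertex 0.84 -2.889 -1.735
vertex 0.15 -2.807 -1.493
endloop
endfacet
facet normal -0.013 0.208 0.978
outer loop
vertex 0.66 -3.682 -0.865
vertex 0.691 -2.962 -1.018
vertex 0.038 -3.297 -0.955
endloop
endfacet
facet normal 0.083 -0.848 0.523
outer loop
vertex 0.79 -4.053 -1.487
vertex 0.66 -3.682 -0.865
vertex 0.1 -3.971 -1.245
endloop
endfacet
facet normal 0.318 -0.733 -0.601
outer loop
vertex 0.902 -3.563 -2.025
vertex 0.79 -4.053 -1.487
vertex 0.249 -3.898 -1.962
endloop
endfacet
facet normal 0.367 0.396 -0.842
outer loop
vertex 0.84 -2.889 -1.735
vertex 0.902 -3.563 -2.025
vertex 0.28 -3.178 -2.115
endloop
endfacet
facet normal -0.796 -0.603 -0.047
outer loop
vertex 0.973 -2.332 2.856
vertex 0.313 -1.477 3.062
vertex 0.829 -1.996 1.002
endloop
endfacet
facet normal 0.600 -0.777 -0.188
outer loop
vertex 2.087 -1.043 1.078
vertex 0.973 -2.332 2.856
vertex 0.829 -1.996 1.002
endloop
endfacet
facet normal -0.797 -0.603 -0.048
outer loop
vertex 0.829 -1.996 1.002
vertex 0.313 -1.477 3.062
vertex 0.169 -1.14 1.208
endloop
endfacet
facet normal -0.075 0.178 -0.981
outer loop
vertex 0.169 -1.14 1.208
vertex 2.087 -1.043 1.078
vertex 0.829 -1.996 1.002
endloop
endfacet
facet normal 0.076 -0.178 0.981
outer loop
vertex 0.973 -2.332 2.856
vertex 1.571 -0.524 3.138
vertex 0.313 -1.477 3.062
endloop
endfacet
facet normal 0.600 -0.778 -0.188
outer loop
vertex 2.231 -1.38 2.932
vertex 0.973 -2.332 2.856
vertex 2.087 -1.043 1.078
endloop
endfacet
facet normal 0.075 -0.178 0.981
outer loop
vertex 2.231 -1.38 2.932
vertex 1.571 -0.524 3.138
vertex 0.973 -2.332 2.856
endloop
endfacet
facet normal -0.600 0.777 0.188
outer loop
vertex 0.313 -1.477 3.062
vertex 1.571 -0.524 3.138
vertex 0.169 -1.14 1.208
endloop
endfacet
facet normal -0.076 0.178 -0.981
outer loop
vertex 1.427 -0.188 1.284
vertex 2.087 -1.043 1.078
vertex 0.169 -1.14 1.208
endloop
endfacet
facet normal -0.600 0.778 0.188
outer loop
vertex 0.169 -1.14 1.208
vertex 1.571 -0.524 3.138
vertex 1.427 -0.188 1.284
endloop
endfacet
facet normal 0.796 0.603 0.048
outer loop
vertex 1.427 -0.188 1.284
vertex 2.231 -1.38 2.932
vertex 2.087 -1.043 1.078
endloop
endfacet
facet normal 0.797 0.603 0.047
outer loop
vertex 1.571 -0.524 3.138
vertex 2.231 -1.38 2.932
vertex 1.427 -0.188 1.284
endloop
endfacet

endsolid


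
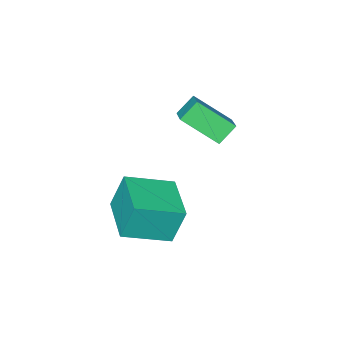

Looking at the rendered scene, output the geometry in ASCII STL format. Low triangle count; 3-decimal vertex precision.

solid 
facet normal -0.533 -0.720 -0.445
outer loop
vertex -1.95 1.831 3.367
vertex -2.733 3.056 2.322
vertex -1.233 1.716 2.695
endloop
endfacet
facet normal 0.437 -0.684 0.584
outer loop
vertex -0.487 2.724 3.318
vertex -1.95 1.831 3.367
vertex -1.233 1.716 2.695
endloop
endfacet
facet normal -0.532 -0.720 -0.446
outer loop
vertex -1.233 1.716 2.695
vertex -2.733 3.056 2.322
vertex -2.015 2.941 1.65
endloop
endfacet
facet normal 0.725 -0.117 -0.679
outer loop
vertex -2.015 2.941 1.65
vertex -0.487 2.724 3.318
vertex -1.233 1.716 2.695
endloop
endfacet
facet normal -0.725 0.116 0.679
outer loop
vertex -1.95 1.831 3.367
vertex -1.987 4.064 2.945
vertex -2.733 3.056 2.322
endloop
endfacet
facet normal 0.437 -0.684 0.584
outer loop
vertex -1.205 2.839 3.99
vertex -1.95 1.831 3.367
vertex -0.487 2.724 3.318
endloop
endfacet
facet normal -0.725 0.116 0.679
outer loop
vertex -1.205 2.839 3.99
vertex -1.987 4.064 2.945
vertex -1.95 1.831 3.367
endloop
endfacet
facet normal -0.437 0.684 -0.584
outer loop
vertex -2.733 3.056 2.322
vertex -1.987 4.064 2.945
vertex -2.015 2.941 1.65
endloop
endfacet
facet normal 0.725 -0.116 -0.679
outer loop
vertex -1.27 3.949 2.273
vertex -0.487 2.724 3.318
vertex -2.015 2.941 1.65
endloop
endfacet
facet normal -0.437 0.684 -0.584
outer loop
vertex -2.015 2.941 1.65
vertex -1.987 4.064 2.945
vertex -1.27 3.949 2.273
endloop
endfacet
facet normal 0.532 0.720 0.445
outer loop
vertex -1.27 3.949 2.273
vertex -1.205 2.839 3.99
vertex -0.487 2.724 3.318
endloop
endfacet
facet normal 0.533 0.720 0.445
outer loop
vertex -1.987 4.064 2.945
vertex -1.205 2.839 3.99
vertex -1.27 3.949 2.273
endloop
endfacet
facet normal -0.508 -0.861 0.032
outer loop
vertex 1.799 2.273 1.117
vertex 0.189 3.201 0.495
vertex 2.209 1.975 -0.39
endloop
endfacet
facet normal 0.822 -0.474 0.317
outer loop
vertex 3.251 3.739 -0.455
vertex 1.799 2.273 1.117
vertex 2.209 1.975 -0.39
endloop
endfacet
facet normal -0.508 -0.861 0.032
outer loop
vertex 2.209 1.975 -0.39
vertex 0.189 3.201 0.495
vertex 0.599 2.903 -1.012
endloop
endfacet
facet normal 0.258 -0.187 -0.948
outer loop
vertex 0.599 2.903 -1.012
vertex 3.251 3.739 -0.455
vertex 2.209 1.975 -0.39
endloop
endfacet
facet normal -0.258 0.187 0.948
outer loop
vertex 1.799 2.273 1.117
vertex 1.231 4.965 0.43
vertex 0.189 3.201 0.495
endloop
endfacet
facet normal 0.822 -0.474 0.317
outer loop
vertex 2.841 4.037 1.052
vertex 1.799 2.273 1.117
vertex 3.251 3.739 -0.455
endloop
endfacet
facet normal -0.258 0.187 0.948
outer loop
vertex 2.841 4.037 1.052
vertex 1.231 4.965 0.43
vertex 1.799 2.273 1.117
endloop
endfacet
facet normal -0.822 0.474 -0.317
outer loop
vertex 0.189 3.201 0.495
vertex 1.231 4.965 0.43
vertex 0.599 2.903 -1.012
endloop
endfacet
facet normal 0.258 -0.187 -0.948
outer loop
vertex 1.641 4.667 -1.077
vertex 3.251 3.739 -0.455
vertex 0.599 2.903 -1.012
endloop
endfacet
facet normal -0.822 0.474 -0.317
outer loop
vertex 0.599 2.903 -1.012
vertex 1.231 4.965 0.43
vertex 1.641 4.667 -1.077
endloop
endfacet
facet normal 0.508 0.861 -0.032
outer loop
vertex 1.641 4.667 -1.077
vertex 2.841 4.037 1.052
vertex 3.251 3.739 -0.455
endloop
endfacet
facet normal 0.508 0.861 -0.032
outer loop
vertex 1.231 4.965 0.43
vertex 2.841 4.037 1.052
vertex 1.641 4.667 -1.077
endloop
endfacet

endsolid


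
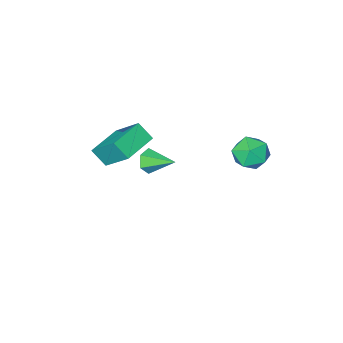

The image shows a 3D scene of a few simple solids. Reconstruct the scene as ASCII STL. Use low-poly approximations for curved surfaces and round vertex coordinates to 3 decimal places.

solid 
facet normal -0.930 -0.346 0.128
outer loop
vertex -0.984 -1.493 0.977
vertex -1.284 -0.925 0.332
vertex -0.69 -2.74 -0.258
endloop
endfacet
facet normal 0.329 -0.624 0.709
outer loop
vertex 0.724 -2.215 -0.452
vertex -0.984 -1.493 0.977
vertex -0.69 -2.74 -0.258
endloop
endfacet
facet normal -0.930 -0.346 0.127
outer loop
vertex -0.69 -2.74 -0.258
vertex -1.284 -0.925 0.332
vertex -0.989 -2.173 -0.903
endloop
endfacet
facet normal 0.165 -0.701 -0.693
outer loop
vertex -0.989 -2.173 -0.903
vertex 0.724 -2.215 -0.452
vertex -0.69 -2.74 -0.258
endloop
endfacet
facet normal -0.165 0.701 0.694
outer loop
vertex -0.984 -1.493 0.977
vertex 0.13 -0.4 0.138
vertex -1.284 -0.925 0.332
endloop
endfacet
facet normal 0.329 -0.624 0.709
outer loop
vertex 0.429 -0.967 0.783
vertex -0.984 -1.493 0.977
vertex 0.724 -2.215 -0.452
endloop
endfacet
facet normal -0.166 0.701 0.693
outer loop
vertex 0.429 -0.967 0.783
vertex 0.13 -0.4 0.138
vertex -0.984 -1.493 0.977
endloop
endfacet
facet normal -0.329 0.624 -0.709
outer loop
vertex -1.284 -0.925 0.332
vertex 0.13 -0.4 0.138
vertex -0.989 -2.173 -0.903
endloop
endfacet
facet normal 0.166 -0.701 -0.694
outer loop
vertex 0.424 -1.647 -1.097
vertex 0.724 -2.215 -0.452
vertex -0.989 -2.173 -0.903
endloop
endfacet
facet normal -0.330 0.624 -0.709
outer loop
vertex -0.989 -2.173 -0.903
vertex 0.13 -0.4 0.138
vertex 0.424 -1.647 -1.097
endloop
endfacet
facet normal 0.930 0.346 -0.128
outer loop
vertex 0.424 -1.647 -1.097
vertex 0.429 -0.967 0.783
vertex 0.724 -2.215 -0.452
endloop
endfacet
facet normal 0.930 0.345 -0.127
outer loop
vertex 0.13 -0.4 0.138
vertex 0.429 -0.967 0.783
vertex 0.424 -1.647 -1.097
endloop
endfacet
facet normal -0.125 0.792 0.598
outer loop
vertex -3.68 3.204 0.851
vertex -4.066 2.716 1.417
vertex -3.232 2.821 1.452
endloop
endfacet
facet normal 0.465 0.862 0.202
outer loop
vertex -3.68 3.204 0.851
vertex -3.232 2.821 1.452
vertex -2.941 2.849 0.663
endloop
endfacet
facet normal 0.275 0.830 -0.486
outer loop
vertex -3.68 3.204 0.851
vertex -2.941 2.849 0.663
vertex -3.594 2.76 0.141
endloop
endfacet
facet normal -0.431 0.741 -0.515
outer loop
vertex -3.68 3.204 0.851
vertex -3.594 2.76 0.141
vertex -4.29 2.679 0.607
endloop
endfacet
facet normal -0.679 0.717 0.155
outer loop
vertex -3.68 3.204 0.851
vertex -4.29 2.679 0.607
vertex -4.066 2.716 1.417
endloop
endfacet
facet normal 0.890 0.305 0.339
outer loop
vertex -2.941 2.849 0.663
vertex -3.232 2.821 1.452
vertex -2.87 2.141 1.113
endloop
endfacet
facet normal -0.065 0.192 0.979
outer loop
vertex -3.232 2.821 1.452
vertex -4.066 2.716 1.417
vertex -3.566 2.06 1.579
endloop
endfacet
facet normal -0.962 0.071 0.263
outer loop
vertex -4.066 2.716 1.417
vertex -4.29 2.679 0.607
vertex -4.219 1.971 1.057
endloop
endfacet
facet normal -0.562 0.110 -0.820
outer loop
vertex -4.29 2.679 0.607
vertex -3.594 2.76 0.141
vertex -3.928 1.999 0.268
endloop
endfacet
facet normal 0.583 0.253 -0.772
outer loop
vertex -3.594 2.76 0.141
vertex -2.941 2.849 0.663
vertex -3.094 2.104 0.303
endloop
endfacet
facet normal 0.431 -0.741 0.515
outer loop
vertex -3.48 1.616 0.869
vertex -2.87 2.141 1.113
vertex -3.566 2.06 1.579
endloop
endfacet
facet normal -0.275 -0.830 0.486
outer loop
vertex -3.48 1.616 0.869
vertex -3.566 2.06 1.579
vertex -4.219 1.971 1.057
endloop
endfacet
facet normal -0.465 -0.862 -0.202
outer loop
vertex -3.48 1.616 0.869
vertex -4.219 1.971 1.057
vertex -3.928 1.999 0.268
endloop
endfacet
facet normal 0.125 -0.792 -0.598
outer loop
vertex -3.48 1.616 0.869
vertex -3.928 1.999 0.268
vertex -3.094 2.104 0.303
endloop
endfacet
facet normal 0.679 -0.717 -0.155
outer loop
vertex -3.48 1.616 0.869
vertex -3.094 2.104 0.303
vertex -2.87 2.141 1.113
endloop
endfacet
facet normal 0.562 -0.110 0.820
outer loop
vertex -3.566 2.06 1.579
vertex -2.87 2.141 1.113
vertex -3.232 2.821 1.452
endloop
endfacet
facet normal -0.583 -0.253 0.772
outer loop
vertex -4.219 1.971 1.057
vertex -3.566 2.06 1.579
vertex -4.066 2.716 1.417
endloop
endfacet
facet normal -0.890 -0.305 -0.339
outer loop
vertex -3.928 1.999 0.268
vertex -4.219 1.971 1.057
vertex -4.29 2.679 0.607
endloop
endfacet
facet normal 0.065 -0.192 -0.979
outer loop
vertex -3.094 2.104 0.303
vertex -3.928 1.999 0.268
vertex -3.594 2.76 0.141
endloop
endfacet
facet normal 0.962 -0.071 -0.263
outer loop
vertex -2.87 2.141 1.113
vertex -3.094 2.104 0.303
vertex -2.941 2.849 0.663
endloop
endfacet
facet normal 0.411 -0.831 -0.375
outer loop
vertex -2.099 -2.638 -3.579
vertex -2.298 -2.959 -3.087
vertex -2.657 -2.909 -3.591
endloop
endfacet
facet normal -0.288 0.625 -0.726
outer loop
vertex -2.099 -2.638 -3.579
vertex -2.657 -2.909 -3.591
vertex -2.862 -1.821 -2.573
endloop
endfacet
facet normal 0.411 -0.831 -0.375
outer loop
vertex -2.657 -2.909 -3.591
vertex -2.298 -2.959 -3.087
vertex -2.856 -3.23 -3.099
endloop
endfacet
facet normal -0.944 0.111 -0.309
outer loop
vertex -2.657 -2.909 -3.591
vertex -2.856 -3.23 -3.099
vertex -2.862 -1.821 -2.573
endloop
endfacet
facet normal 0.411 -0.830 -0.376
outer loop
vertex -2.856 -3.23 -3.099
vertex -2.298 -2.959 -3.087
vertex -2.497 -3.28 -2.596
endloop
endfacet
facet normal -0.806 -0.210 0.554
outer loop
vertex -2.856 -3.23 -3.099
vertex -2.497 -3.28 -2.596
vertex -2.862 -1.821 -2.573
endloop
endfacet
facet normal 0.412 -0.830 -0.376
outer loop
vertex -2.497 -3.28 -2.596
vertex -2.298 -2.959 -3.087
vertex -1.94 -3.009 -2.584
endloop
endfacet
facet normal -0.012 -0.019 1.000
outer loop
vertex -2.497 -3.28 -2.596
vertex -1.94 -3.009 -2.584
vertex -2.862 -1.821 -2.573
endloop
endfacet
facet normal 0.411 -0.831 -0.375
outer loop
vertex -1.94 -3.009 -2.584
vertex -2.298 -2.959 -3.087
vertex -1.741 -2.688 -3.076
endloop
endfacet
facet normal 0.644 0.495 0.583
outer loop
vertex -1.94 -3.009 -2.584
vertex -1.741 -2.688 -3.076
vertex -2.862 -1.821 -2.573
endloop
endfacet
facet normal 0.411 -0.831 -0.375
outer loop
vertex -1.741 -2.688 -3.076
vertex -2.298 -2.959 -3.087
vertex -2.099 -2.638 -3.579
endloop
endfacet
facet normal 0.506 0.816 -0.279
outer loop
vertex -1.741 -2.688 -3.076
vertex -2.099 -2.638 -3.579
vertex -2.862 -1.821 -2.573
endloop
endfacet

endsolid


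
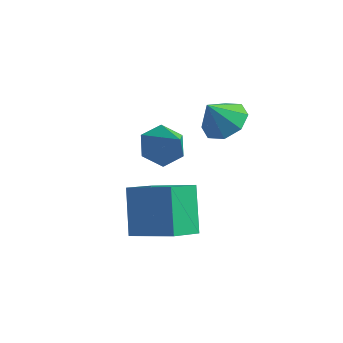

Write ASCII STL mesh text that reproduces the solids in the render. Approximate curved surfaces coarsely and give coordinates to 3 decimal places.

solid 
facet normal -0.904 0.053 -0.425
outer loop
vertex -3.783 0.285 -0.892
vertex -3.414 1.427 -1.533
vertex -3.139 -0.764 -2.392
endloop
endfacet
facet normal -0.271 -0.840 0.471
outer loop
vertex -1.386 -0.867 -1.567
vertex -3.783 0.285 -0.892
vertex -3.139 -0.764 -2.392
endloop
endfacet
facet normal -0.903 0.053 -0.426
outer loop
vertex -3.139 -0.764 -2.392
vertex -3.414 1.427 -1.533
vertex -2.77 0.378 -3.032
endloop
endfacet
facet normal 0.332 -0.541 -0.773
outer loop
vertex -2.77 0.378 -3.032
vertex -1.386 -0.867 -1.567
vertex -3.139 -0.764 -2.392
endloop
endfacet
facet normal -0.332 0.541 0.773
outer loop
vertex -3.783 0.285 -0.892
vertex -1.661 1.324 -0.708
vertex -3.414 1.427 -1.533
endloop
endfacet
facet normal -0.271 -0.839 0.471
outer loop
vertex -2.03 0.182 -0.068
vertex -3.783 0.285 -0.892
vertex -1.386 -0.867 -1.567
endloop
endfacet
facet normal -0.332 0.540 0.773
outer loop
vertex -2.03 0.182 -0.068
vertex -1.661 1.324 -0.708
vertex -3.783 0.285 -0.892
endloop
endfacet
facet normal 0.271 0.839 -0.471
outer loop
vertex -3.414 1.427 -1.533
vertex -1.661 1.324 -0.708
vertex -2.77 0.378 -3.032
endloop
endfacet
facet normal 0.332 -0.541 -0.773
outer loop
vertex -1.017 0.275 -2.208
vertex -1.386 -0.867 -1.567
vertex -2.77 0.378 -3.032
endloop
endfacet
facet normal 0.271 0.840 -0.471
outer loop
vertex -2.77 0.378 -3.032
vertex -1.661 1.324 -0.708
vertex -1.017 0.275 -2.208
endloop
endfacet
facet normal 0.903 -0.053 0.425
outer loop
vertex -1.017 0.275 -2.208
vertex -2.03 0.182 -0.068
vertex -1.386 -0.867 -1.567
endloop
endfacet
facet normal 0.903 -0.054 0.425
outer loop
vertex -1.661 1.324 -0.708
vertex -2.03 0.182 -0.068
vertex -1.017 0.275 -2.208
endloop
endfacet
facet normal -0.590 0.401 -0.701
outer loop
vertex -3.086 3.197 -1.15
vertex -3.804 2.972 -0.675
vertex -3.416 3.763 -0.549
endloop
endfacet
facet normal 0.891 0.450 0.066
outer loop
vertex -3.086 3.197 -1.15
vertex -3.416 3.763 -0.549
vertex -2.736 2.248 0.595
endloop
endfacet
facet normal -0.590 0.401 -0.701
outer loop
vertex -3.416 3.763 -0.549
vertex -3.804 2.972 -0.675
vertex -4.134 3.539 -0.073
endloop
endfacet
facet normal 0.266 0.654 0.708
outer loop
vertex -3.416 3.763 -0.549
vertex -4.134 3.539 -0.073
vertex -2.736 2.248 0.595
endloop
endfacet
facet normal -0.590 0.401 -0.701
outer loop
vertex -4.134 3.539 -0.073
vertex -3.804 2.972 -0.675
vertex -4.522 2.748 -0.199
endloop
endfacet
facet normal -0.395 0.047 0.918
outer loop
vertex -4.134 3.539 -0.073
vertex -4.522 2.748 -0.199
vertex -2.736 2.248 0.595
endloop
endfacet
facet normal -0.590 0.399 -0.702
outer loop
vertex -4.522 2.748 -0.199
vertex -3.804 2.972 -0.675
vertex -4.191 2.181 -0.8
endloop
endfacet
facet normal -0.429 -0.763 0.484
outer loop
vertex -4.522 2.748 -0.199
vertex -4.191 2.181 -0.8
vertex -2.736 2.248 0.595
endloop
endfacet
facet normal -0.590 0.400 -0.701
outer loop
vertex -4.191 2.181 -0.8
vertex -3.804 2.972 -0.675
vertex -3.474 2.405 -1.276
endloop
endfacet
facet normal 0.197 -0.967 -0.159
outer loop
vertex -4.191 2.181 -0.8
vertex -3.474 2.405 -1.276
vertex -2.736 2.248 0.595
endloop
endfacet
facet normal -0.590 0.400 -0.701
outer loop
vertex -3.474 2.405 -1.276
vertex -3.804 2.972 -0.675
vertex -3.086 3.197 -1.15
endloop
endfacet
facet normal 0.857 -0.361 -0.368
outer loop
vertex -3.474 2.405 -1.276
vertex -3.086 3.197 -1.15
vertex -2.736 2.248 0.595
endloop
endfacet
facet normal 0.365 0.398 -0.841
outer loop
vertex -1.144 4.298 1.025
vertex -1.922 4.059 0.574
vertex -1.641 4.807 1.05
endloop
endfacet
facet normal 0.300 0.248 0.921
outer loop
vertex -1.144 4.298 1.025
vertex -1.641 4.807 1.05
vertex -2.378 3.561 1.626
endloop
endfacet
facet normal 0.365 0.398 -0.841
outer loop
vertex -1.641 4.807 1.05
vertex -1.922 4.059 0.574
vertex -2.302 4.878 0.797
endloop
endfacet
facet normal -0.254 0.526 0.812
outer loop
vertex -1.641 4.807 1.05
vertex -2.302 4.878 0.797
vertex -2.378 3.561 1.626
endloop
endfacet
facet normal 0.365 0.398 -0.842
outer loop
vertex -2.302 4.878 0.797
vertex -1.922 4.059 0.574
vertex -2.741 4.469 0.413
endloop
endfacet
facet normal -0.782 0.364 0.506
outer loop
vertex -2.302 4.878 0.797
vertex -2.741 4.469 0.413
vertex -2.378 3.561 1.626
endloop
endfacet
facet normal 0.365 0.399 -0.841
outer loop
vertex -2.741 4.469 0.413
vertex -1.922 4.059 0.574
vertex -2.699 3.82 0.123
endloop
endfacet
facet normal -0.972 -0.145 0.183
outer loop
vertex -2.741 4.469 0.413
vertex -2.699 3.82 0.123
vertex -2.378 3.561 1.626
endloop
endfacet
facet normal 0.366 0.398 -0.841
outer loop
vertex -2.699 3.82 0.123
vertex -1.922 4.059 0.574
vertex -2.202 3.311 0.098
endloop
endfacet
facet normal -0.714 -0.699 0.032
outer loop
vertex -2.699 3.82 0.123
vertex -2.202 3.311 0.098
vertex -2.378 3.561 1.626
endloop
endfacet
facet normal 0.366 0.398 -0.841
outer loop
vertex -2.202 3.311 0.098
vertex -1.922 4.059 0.574
vertex -1.541 3.24 0.352
endloop
endfacet
facet normal -0.159 -0.977 0.142
outer loop
vertex -2.202 3.311 0.098
vertex -1.541 3.24 0.352
vertex -2.378 3.561 1.626
endloop
endfacet
facet normal 0.366 0.398 -0.841
outer loop
vertex -1.541 3.24 0.352
vertex -1.922 4.059 0.574
vertex -1.103 3.649 0.736
endloop
endfacet
facet normal 0.369 -0.815 0.447
outer loop
vertex -1.541 3.24 0.352
vertex -1.103 3.649 0.736
vertex -2.378 3.561 1.626
endloop
endfacet
facet normal 0.366 0.398 -0.841
outer loop
vertex -1.103 3.649 0.736
vertex -1.922 4.059 0.574
vertex -1.144 4.298 1.025
endloop
endfacet
facet normal 0.559 -0.308 0.770
outer loop
vertex -1.103 3.649 0.736
vertex -1.144 4.298 1.025
vertex -2.378 3.561 1.626
endloop
endfacet

endsolid


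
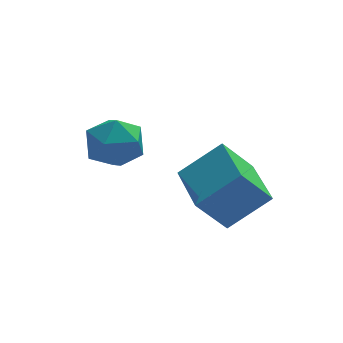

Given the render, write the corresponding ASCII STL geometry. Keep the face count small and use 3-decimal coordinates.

solid 
facet normal -0.963 0.237 -0.124
outer loop
vertex -3.598 0.506 -2.244
vertex -3.864 -0.554 -2.207
vertex -3.837 0.035 -1.286
endloop
endfacet
facet normal -0.616 0.757 0.218
outer loop
vertex -3.598 0.506 -2.244
vertex -3.837 0.035 -1.286
vertex -3.001 0.736 -1.358
endloop
endfacet
facet normal -0.080 0.977 -0.200
outer loop
vertex -3.598 0.506 -2.244
vertex -3.001 0.736 -1.358
vertex -2.51 0.579 -2.323
endloop
endfacet
facet normal -0.098 0.592 -0.800
outer loop
vertex -3.598 0.506 -2.244
vertex -2.51 0.579 -2.323
vertex -3.043 -0.218 -2.847
endloop
endfacet
facet normal -0.643 0.135 -0.754
outer loop
vertex -3.598 0.506 -2.244
vertex -3.043 -0.218 -2.847
vertex -3.864 -0.554 -2.207
endloop
endfacet
facet normal -0.332 0.480 0.812
outer loop
vertex -3.001 0.736 -1.358
vertex -3.837 0.035 -1.286
vertex -2.897 -0.182 -0.773
endloop
endfacet
facet normal -0.896 -0.362 0.258
outer loop
vertex -3.837 0.035 -1.286
vertex -3.864 -0.554 -2.207
vertex -3.43 -0.979 -1.297
endloop
endfacet
facet normal -0.377 -0.528 -0.761
outer loop
vertex -3.864 -0.554 -2.207
vertex -3.043 -0.218 -2.847
vertex -2.939 -1.136 -2.262
endloop
endfacet
facet normal 0.505 0.212 -0.836
outer loop
vertex -3.043 -0.218 -2.847
vertex -2.51 0.579 -2.323
vertex -2.103 -0.435 -2.334
endloop
endfacet
facet normal 0.533 0.835 0.136
outer loop
vertex -2.51 0.579 -2.323
vertex -3.001 0.736 -1.358
vertex -2.076 0.154 -1.413
endloop
endfacet
facet normal 0.098 -0.592 0.800
outer loop
vertex -2.342 -0.906 -1.376
vertex -2.897 -0.182 -0.773
vertex -3.43 -0.979 -1.297
endloop
endfacet
facet normal 0.080 -0.977 0.200
outer loop
vertex -2.342 -0.906 -1.376
vertex -3.43 -0.979 -1.297
vertex -2.939 -1.136 -2.262
endloop
endfacet
facet normal 0.616 -0.757 -0.218
outer loop
vertex -2.342 -0.906 -1.376
vertex -2.939 -1.136 -2.262
vertex -2.103 -0.435 -2.334
endloop
endfacet
facet normal 0.963 -0.237 0.124
outer loop
vertex -2.342 -0.906 -1.376
vertex -2.103 -0.435 -2.334
vertex -2.076 0.154 -1.413
endloop
endfacet
facet normal 0.643 -0.135 0.754
outer loop
vertex -2.342 -0.906 -1.376
vertex -2.076 0.154 -1.413
vertex -2.897 -0.182 -0.773
endloop
endfacet
facet normal -0.505 -0.212 0.836
outer loop
vertex -3.43 -0.979 -1.297
vertex -2.897 -0.182 -0.773
vertex -3.837 0.035 -1.286
endloop
endfacet
facet normal -0.533 -0.835 -0.136
outer loop
vertex -2.939 -1.136 -2.262
vertex -3.43 -0.979 -1.297
vertex -3.864 -0.554 -2.207
endloop
endfacet
facet normal 0.332 -0.480 -0.812
outer loop
vertex -2.103 -0.435 -2.334
vertex -2.939 -1.136 -2.262
vertex -3.043 -0.218 -2.847
endloop
endfacet
facet normal 0.896 0.362 -0.258
outer loop
vertex -2.076 0.154 -1.413
vertex -2.103 -0.435 -2.334
vertex -2.51 0.579 -2.323
endloop
endfacet
facet normal 0.377 0.528 0.761
outer loop
vertex -2.897 -0.182 -0.773
vertex -2.076 0.154 -1.413
vertex -3.001 0.736 -1.358
endloop
endfacet
facet normal -0.781 -0.033 -0.623
outer loop
vertex -1.079 -3.649 -2.586
vertex -1.22 -1.585 -2.518
vertex -0.049 -3.536 -3.883
endloop
endfacet
facet normal 0.068 -0.997 -0.032
outer loop
vertex 1.38 -3.475 -2.742
vertex -1.079 -3.649 -2.586
vertex -0.049 -3.536 -3.883
endloop
endfacet
facet normal -0.781 -0.033 -0.623
outer loop
vertex -0.049 -3.536 -3.883
vertex -1.22 -1.585 -2.518
vertex -0.19 -1.471 -3.815
endloop
endfacet
facet normal 0.621 0.068 -0.781
outer loop
vertex -0.19 -1.471 -3.815
vertex 1.38 -3.475 -2.742
vertex -0.049 -3.536 -3.883
endloop
endfacet
facet normal -0.621 -0.068 0.781
outer loop
vertex -1.079 -3.649 -2.586
vertex 0.209 -1.524 -1.377
vertex -1.22 -1.585 -2.518
endloop
endfacet
facet normal 0.068 -0.997 -0.033
outer loop
vertex 0.35 -3.589 -1.445
vertex -1.079 -3.649 -2.586
vertex 1.38 -3.475 -2.742
endloop
endfacet
facet normal -0.621 -0.068 0.781
outer loop
vertex 0.35 -3.589 -1.445
vertex 0.209 -1.524 -1.377
vertex -1.079 -3.649 -2.586
endloop
endfacet
facet normal -0.069 0.997 0.033
outer loop
vertex -1.22 -1.585 -2.518
vertex 0.209 -1.524 -1.377
vertex -0.19 -1.471 -3.815
endloop
endfacet
facet normal 0.621 0.068 -0.781
outer loop
vertex 1.239 -1.411 -2.674
vertex 1.38 -3.475 -2.742
vertex -0.19 -1.471 -3.815
endloop
endfacet
facet normal -0.068 0.997 0.033
outer loop
vertex -0.19 -1.471 -3.815
vertex 0.209 -1.524 -1.377
vertex 1.239 -1.411 -2.674
endloop
endfacet
facet normal 0.781 0.033 0.623
outer loop
vertex 1.239 -1.411 -2.674
vertex 0.35 -3.589 -1.445
vertex 1.38 -3.475 -2.742
endloop
endfacet
facet normal 0.781 0.033 0.623
outer loop
vertex 0.209 -1.524 -1.377
vertex 0.35 -3.589 -1.445
vertex 1.239 -1.411 -2.674
endloop
endfacet

endsolid


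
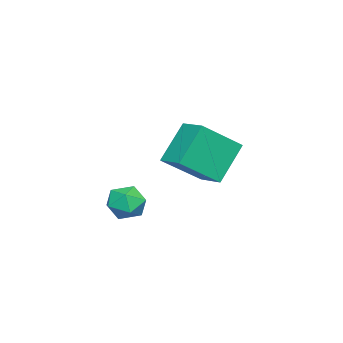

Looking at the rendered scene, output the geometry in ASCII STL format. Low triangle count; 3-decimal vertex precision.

solid 
facet normal -0.593 0.549 -0.589
outer loop
vertex -3.991 1.607 2.792
vertex -3.249 2.651 3.019
vertex -2.825 1.13 1.175
endloop
endfacet
facet normal -0.570 -0.803 -0.175
outer loop
vertex -1.551 -0.051 2.441
vertex -3.991 1.607 2.792
vertex -2.825 1.13 1.175
endloop
endfacet
facet normal -0.593 0.549 -0.589
outer loop
vertex -2.825 1.13 1.175
vertex -3.249 2.651 3.019
vertex -2.084 2.173 1.401
endloop
endfacet
facet normal 0.568 -0.233 -0.789
outer loop
vertex -2.084 2.173 1.401
vertex -1.551 -0.051 2.441
vertex -2.825 1.13 1.175
endloop
endfacet
facet normal -0.569 0.233 0.789
outer loop
vertex -3.991 1.607 2.792
vertex -1.975 1.47 4.285
vertex -3.249 2.651 3.019
endloop
endfacet
facet normal -0.570 -0.803 -0.174
outer loop
vertex -2.716 0.427 4.059
vertex -3.991 1.607 2.792
vertex -1.551 -0.051 2.441
endloop
endfacet
facet normal -0.569 0.233 0.789
outer loop
vertex -2.716 0.427 4.059
vertex -1.975 1.47 4.285
vertex -3.991 1.607 2.792
endloop
endfacet
facet normal 0.571 0.802 0.174
outer loop
vertex -3.249 2.651 3.019
vertex -1.975 1.47 4.285
vertex -2.084 2.173 1.401
endloop
endfacet
facet normal 0.569 -0.233 -0.789
outer loop
vertex -0.809 0.993 2.668
vertex -1.551 -0.051 2.441
vertex -2.084 2.173 1.401
endloop
endfacet
facet normal 0.570 0.803 0.174
outer loop
vertex -2.084 2.173 1.401
vertex -1.975 1.47 4.285
vertex -0.809 0.993 2.668
endloop
endfacet
facet normal 0.593 -0.549 0.589
outer loop
vertex -0.809 0.993 2.668
vertex -2.716 0.427 4.059
vertex -1.551 -0.051 2.441
endloop
endfacet
facet normal 0.593 -0.549 0.589
outer loop
vertex -1.975 1.47 4.285
vertex -2.716 0.427 4.059
vertex -0.809 0.993 2.668
endloop
endfacet
facet normal -0.407 0.894 -0.186
outer loop
vertex 1.448 0.404 0.742
vertex 0.825 0.24 1.315
vertex 1.553 0.624 1.569
endloop
endfacet
facet normal 0.300 0.912 -0.281
outer loop
vertex 1.448 0.404 0.742
vertex 1.553 0.624 1.569
vertex 2.207 0.273 1.129
endloop
endfacet
facet normal 0.468 0.424 -0.775
outer loop
vertex 1.448 0.404 0.742
vertex 2.207 0.273 1.129
vertex 1.882 -0.328 0.604
endloop
endfacet
facet normal -0.134 0.106 -0.985
outer loop
vertex 1.448 0.404 0.742
vertex 1.882 -0.328 0.604
vertex 1.027 -0.348 0.718
endloop
endfacet
facet normal -0.676 0.398 -0.621
outer loop
vertex 1.448 0.404 0.742
vertex 1.027 -0.348 0.718
vertex 0.825 0.24 1.315
endloop
endfacet
facet normal 0.610 0.720 0.332
outer loop
vertex 2.207 0.273 1.129
vertex 1.553 0.624 1.569
vertex 2.053 0.028 1.942
endloop
endfacet
facet normal -0.534 0.692 0.486
outer loop
vertex 1.553 0.624 1.569
vertex 0.825 0.24 1.315
vertex 1.198 0.008 2.056
endloop
endfacet
facet normal -0.970 -0.112 -0.217
outer loop
vertex 0.825 0.24 1.315
vertex 1.027 -0.348 0.718
vertex 0.873 -0.593 1.531
endloop
endfacet
facet normal -0.094 -0.584 -0.807
outer loop
vertex 1.027 -0.348 0.718
vertex 1.882 -0.328 0.604
vertex 1.527 -0.944 1.091
endloop
endfacet
facet normal 0.882 -0.070 -0.466
outer loop
vertex 1.882 -0.328 0.604
vertex 2.207 0.273 1.129
vertex 2.255 -0.56 1.345
endloop
endfacet
facet normal 0.134 -0.106 0.985
outer loop
vertex 1.632 -0.724 1.918
vertex 2.053 0.028 1.942
vertex 1.198 0.008 2.056
endloop
endfacet
facet normal -0.468 -0.424 0.775
outer loop
vertex 1.632 -0.724 1.918
vertex 1.198 0.008 2.056
vertex 0.873 -0.593 1.531
endloop
endfacet
facet normal -0.300 -0.912 0.281
outer loop
vertex 1.632 -0.724 1.918
vertex 0.873 -0.593 1.531
vertex 1.527 -0.944 1.091
endloop
endfacet
facet normal 0.407 -0.894 0.186
outer loop
vertex 1.632 -0.724 1.918
vertex 1.527 -0.944 1.091
vertex 2.255 -0.56 1.345
endloop
endfacet
facet normal 0.676 -0.398 0.621
outer loop
vertex 1.632 -0.724 1.918
vertex 2.255 -0.56 1.345
vertex 2.053 0.028 1.942
endloop
endfacet
facet normal 0.094 0.584 0.807
outer loop
vertex 1.198 0.008 2.056
vertex 2.053 0.028 1.942
vertex 1.553 0.624 1.569
endloop
endfacet
facet normal -0.882 0.070 0.466
outer loop
vertex 0.873 -0.593 1.531
vertex 1.198 0.008 2.056
vertex 0.825 0.24 1.315
endloop
endfacet
facet normal -0.610 -0.720 -0.332
outer loop
vertex 1.527 -0.944 1.091
vertex 0.873 -0.593 1.531
vertex 1.027 -0.348 0.718
endloop
endfacet
facet normal 0.534 -0.692 -0.486
outer loop
vertex 2.255 -0.56 1.345
vertex 1.527 -0.944 1.091
vertex 1.882 -0.328 0.604
endloop
endfacet
facet normal 0.970 0.112 0.217
outer loop
vertex 2.053 0.028 1.942
vertex 2.255 -0.56 1.345
vertex 2.207 0.273 1.129
endloop
endfacet

endsolid


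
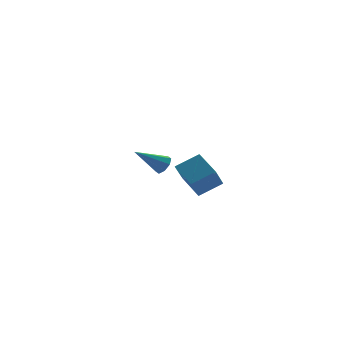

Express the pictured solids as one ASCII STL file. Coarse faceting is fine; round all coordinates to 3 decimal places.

solid 
facet normal -0.457 -0.411 0.789
outer loop
vertex 0.829 -3.046 3.476
vertex 0.652 -1.847 3.999
vertex -0.191 -2.959 2.931
endloop
endfacet
facet normal 0.134 -0.908 -0.397
outer loop
vertex 0.348 -2.473 2.001
vertex 0.829 -3.046 3.476
vertex -0.191 -2.959 2.931
endloop
endfacet
facet normal -0.456 -0.412 0.789
outer loop
vertex -0.191 -2.959 2.931
vertex 0.652 -1.847 3.999
vertex -0.368 -1.76 3.455
endloop
endfacet
facet normal -0.879 0.076 -0.470
outer loop
vertex -0.368 -1.76 3.455
vertex 0.348 -2.473 2.001
vertex -0.191 -2.959 2.931
endloop
endfacet
facet normal 0.879 -0.075 0.470
outer loop
vertex 0.829 -3.046 3.476
vertex 1.191 -1.361 3.069
vertex 0.652 -1.847 3.999
endloop
endfacet
facet normal 0.134 -0.908 -0.397
outer loop
vertex 1.368 -2.56 2.545
vertex 0.829 -3.046 3.476
vertex 0.348 -2.473 2.001
endloop
endfacet
facet normal 0.880 -0.075 0.470
outer loop
vertex 1.368 -2.56 2.545
vertex 1.191 -1.361 3.069
vertex 0.829 -3.046 3.476
endloop
endfacet
facet normal -0.134 0.908 0.397
outer loop
vertex 0.652 -1.847 3.999
vertex 1.191 -1.361 3.069
vertex -0.368 -1.76 3.455
endloop
endfacet
facet normal -0.879 0.075 -0.470
outer loop
vertex 0.171 -1.274 2.524
vertex 0.348 -2.473 2.001
vertex -0.368 -1.76 3.455
endloop
endfacet
facet normal -0.134 0.908 0.396
outer loop
vertex -0.368 -1.76 3.455
vertex 1.191 -1.361 3.069
vertex 0.171 -1.274 2.524
endloop
endfacet
facet normal 0.456 0.412 -0.789
outer loop
vertex 0.171 -1.274 2.524
vertex 1.368 -2.56 2.545
vertex 0.348 -2.473 2.001
endloop
endfacet
facet normal 0.456 0.412 -0.789
outer loop
vertex 1.191 -1.361 3.069
vertex 1.368 -2.56 2.545
vertex 0.171 -1.274 2.524
endloop
endfacet
facet normal 0.803 -0.106 -0.587
outer loop
vertex 1.537 3.132 1.661
vertex 1.26 3.317 1.249
vertex 1.563 3.535 1.624
endloop
endfacet
facet normal 0.328 0.065 0.943
outer loop
vertex 1.537 3.132 1.661
vertex 1.563 3.535 1.624
vertex 0.0 3.483 2.171
endloop
endfacet
facet normal 0.803 -0.107 -0.586
outer loop
vertex 1.563 3.535 1.624
vertex 1.26 3.317 1.249
vertex 1.412 3.81 1.367
endloop
endfacet
facet normal 0.205 0.726 0.656
outer loop
vertex 1.563 3.535 1.624
vertex 1.412 3.81 1.367
vertex 0.0 3.483 2.171
endloop
endfacet
facet normal 0.802 -0.106 -0.588
outer loop
vertex 1.412 3.81 1.367
vertex 1.26 3.317 1.249
vertex 1.171 3.796 1.041
endloop
endfacet
facet normal -0.177 0.980 0.088
outer loop
vertex 1.412 3.81 1.367
vertex 1.171 3.796 1.041
vertex 0.0 3.483 2.171
endloop
endfacet
facet normal 0.802 -0.106 -0.587
outer loop
vertex 1.171 3.796 1.041
vertex 1.26 3.317 1.249
vertex 0.982 3.501 0.836
endloop
endfacet
facet normal -0.595 0.679 -0.429
outer loop
vertex 1.171 3.796 1.041
vertex 0.982 3.501 0.836
vertex 0.0 3.483 2.171
endloop
endfacet
facet normal 0.802 -0.107 -0.588
outer loop
vertex 0.982 3.501 0.836
vertex 1.26 3.317 1.249
vertex 0.956 3.098 0.874
endloop
endfacet
facet normal -0.806 -0.004 -0.593
outer loop
vertex 0.982 3.501 0.836
vertex 0.956 3.098 0.874
vertex 0.0 3.483 2.171
endloop
endfacet
facet normal 0.802 -0.105 -0.589
outer loop
vertex 0.956 3.098 0.874
vertex 1.26 3.317 1.249
vertex 1.108 2.823 1.13
endloop
endfacet
facet normal -0.683 -0.663 -0.307
outer loop
vertex 0.956 3.098 0.874
vertex 1.108 2.823 1.13
vertex 0.0 3.483 2.171
endloop
endfacet
facet normal 0.803 -0.106 -0.587
outer loop
vertex 1.108 2.823 1.13
vertex 1.26 3.317 1.249
vertex 1.348 2.837 1.456
endloop
endfacet
facet normal -0.301 -0.917 0.261
outer loop
vertex 1.108 2.823 1.13
vertex 1.348 2.837 1.456
vertex 0.0 3.483 2.171
endloop
endfacet
facet normal 0.802 -0.106 -0.587
outer loop
vertex 1.348 2.837 1.456
vertex 1.26 3.317 1.249
vertex 1.537 3.132 1.661
endloop
endfacet
facet normal 0.118 -0.616 0.779
outer loop
vertex 1.348 2.837 1.456
vertex 1.537 3.132 1.661
vertex 0.0 3.483 2.171
endloop
endfacet

endsolid


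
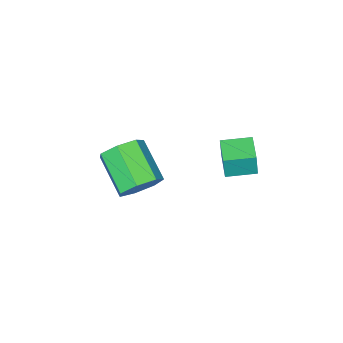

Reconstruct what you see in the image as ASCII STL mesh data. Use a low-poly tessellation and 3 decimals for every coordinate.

solid 
facet normal 0.311 0.805 -0.505
outer loop
vertex -0.438 -2.156 0.694
vertex -1.444 -1.911 0.464
vertex -0.864 -1.611 1.3
endloop
endfacet
facet normal 0.830 0.029 0.557
outer loop
vertex -0.438 -2.156 0.694
vertex -0.864 -1.611 1.3
vertex -1.111 -3.894 1.785
endloop
endfacet
facet normal 0.830 0.029 0.557
outer loop
vertex -1.111 -3.894 1.785
vertex -0.864 -1.611 1.3
vertex -1.537 -3.349 2.391
endloop
endfacet
facet normal -0.311 -0.805 0.505
outer loop
vertex -1.111 -3.894 1.785
vertex -1.537 -3.349 2.391
vertex -2.116 -3.649 1.556
endloop
endfacet
facet normal 0.312 0.805 -0.505
outer loop
vertex -0.864 -1.611 1.3
vertex -1.444 -1.911 0.464
vertex -1.727 -1.291 1.277
endloop
endfacet
facet normal 0.155 0.481 0.863
outer loop
vertex -0.864 -1.611 1.3
vertex -1.727 -1.291 1.277
vertex -1.537 -3.349 2.391
endloop
endfacet
facet normal 0.155 0.481 0.863
outer loop
vertex -1.537 -3.349 2.391
vertex -1.727 -1.291 1.277
vertex -2.399 -3.03 2.368
endloop
endfacet
facet normal -0.311 -0.805 0.505
outer loop
vertex -1.537 -3.349 2.391
vertex -2.399 -3.03 2.368
vertex -2.116 -3.649 1.556
endloop
endfacet
facet normal 0.311 0.805 -0.505
outer loop
vertex -1.727 -1.291 1.277
vertex -1.444 -1.911 0.464
vertex -2.376 -1.439 0.642
endloop
endfacet
facet normal -0.637 0.571 0.518
outer loop
vertex -1.727 -1.291 1.277
vertex -2.376 -1.439 0.642
vertex -2.399 -3.03 2.368
endloop
endfacet
facet normal -0.636 0.571 0.518
outer loop
vertex -2.399 -3.03 2.368
vertex -2.376 -1.439 0.642
vertex -3.048 -3.177 1.733
endloop
endfacet
facet normal -0.312 -0.805 0.505
outer loop
vertex -2.399 -3.03 2.368
vertex -3.048 -3.177 1.733
vertex -2.116 -3.649 1.556
endloop
endfacet
facet normal 0.311 0.805 -0.505
outer loop
vertex -2.376 -1.439 0.642
vertex -1.444 -1.911 0.464
vertex -2.323 -1.941 -0.126
endloop
endfacet
facet normal -0.949 0.231 -0.216
outer loop
vertex -2.376 -1.439 0.642
vertex -2.323 -1.941 -0.126
vertex -3.048 -3.177 1.733
endloop
endfacet
facet normal -0.949 0.232 -0.216
outer loop
vertex -3.048 -3.177 1.733
vertex -2.323 -1.941 -0.126
vertex -2.996 -3.68 0.965
endloop
endfacet
facet normal -0.311 -0.804 0.506
outer loop
vertex -3.048 -3.177 1.733
vertex -2.996 -3.68 0.965
vertex -2.116 -3.649 1.556
endloop
endfacet
facet normal 0.312 0.805 -0.505
outer loop
vertex -2.323 -1.941 -0.126
vertex -1.444 -1.911 0.464
vertex -1.608 -2.421 -0.45
endloop
endfacet
facet normal -0.547 -0.283 -0.788
outer loop
vertex -2.323 -1.941 -0.126
vertex -1.608 -2.421 -0.45
vertex -2.996 -3.68 0.965
endloop
endfacet
facet normal -0.547 -0.283 -0.788
outer loop
vertex -2.996 -3.68 0.965
vertex -1.608 -2.421 -0.45
vertex -2.281 -4.16 0.641
endloop
endfacet
facet normal -0.311 -0.805 0.506
outer loop
vertex -2.996 -3.68 0.965
vertex -2.281 -4.16 0.641
vertex -2.116 -3.649 1.556
endloop
endfacet
facet normal 0.311 0.805 -0.505
outer loop
vertex -1.608 -2.421 -0.45
vertex -1.444 -1.911 0.464
vertex -0.769 -2.516 -0.085
endloop
endfacet
facet normal 0.267 -0.584 -0.766
outer loop
vertex -1.608 -2.421 -0.45
vertex -0.769 -2.516 -0.085
vertex -2.281 -4.16 0.641
endloop
endfacet
facet normal 0.267 -0.584 -0.766
outer loop
vertex -2.281 -4.16 0.641
vertex -0.769 -2.516 -0.085
vertex -1.442 -4.255 1.006
endloop
endfacet
facet normal -0.311 -0.805 0.506
outer loop
vertex -2.281 -4.16 0.641
vertex -1.442 -4.255 1.006
vertex -2.116 -3.649 1.556
endloop
endfacet
facet normal 0.311 0.805 -0.504
outer loop
vertex -0.769 -2.516 -0.085
vertex -1.444 -1.911 0.464
vertex -0.438 -2.156 0.694
endloop
endfacet
facet normal 0.879 -0.446 -0.168
outer loop
vertex -0.769 -2.516 -0.085
vertex -0.438 -2.156 0.694
vertex -1.442 -4.255 1.006
endloop
endfacet
facet normal 0.880 -0.446 -0.167
outer loop
vertex -1.442 -4.255 1.006
vertex -0.438 -2.156 0.694
vertex -1.111 -3.894 1.785
endloop
endfacet
facet normal -0.311 -0.805 0.505
outer loop
vertex -1.442 -4.255 1.006
vertex -1.111 -3.894 1.785
vertex -2.116 -3.649 1.556
endloop
endfacet
facet normal -0.686 -0.722 0.088
outer loop
vertex -3.171 0.927 4.427
vertex -4.14 1.861 4.534
vertex -3.318 0.917 3.196
endloop
endfacet
facet normal 0.717 -0.692 -0.080
outer loop
vertex -2.46 1.819 3.086
vertex -3.171 0.927 4.427
vertex -3.318 0.917 3.196
endloop
endfacet
facet normal -0.686 -0.722 0.088
outer loop
vertex -3.318 0.917 3.196
vertex -4.14 1.861 4.534
vertex -4.287 1.85 3.303
endloop
endfacet
facet normal -0.118 -0.009 -0.993
outer loop
vertex -4.287 1.85 3.303
vertex -2.46 1.819 3.086
vertex -3.318 0.917 3.196
endloop
endfacet
facet normal 0.118 0.009 0.993
outer loop
vertex -3.171 0.927 4.427
vertex -3.282 2.763 4.424
vertex -4.14 1.861 4.534
endloop
endfacet
facet normal 0.718 -0.692 -0.080
outer loop
vertex -2.313 1.83 4.317
vertex -3.171 0.927 4.427
vertex -2.46 1.819 3.086
endloop
endfacet
facet normal 0.118 0.009 0.993
outer loop
vertex -2.313 1.83 4.317
vertex -3.282 2.763 4.424
vertex -3.171 0.927 4.427
endloop
endfacet
facet normal -0.717 0.692 0.079
outer loop
vertex -4.14 1.861 4.534
vertex -3.282 2.763 4.424
vertex -4.287 1.85 3.303
endloop
endfacet
facet normal -0.118 -0.009 -0.993
outer loop
vertex -3.429 2.753 3.193
vertex -2.46 1.819 3.086
vertex -4.287 1.85 3.303
endloop
endfacet
facet normal -0.718 0.692 0.080
outer loop
vertex -4.287 1.85 3.303
vertex -3.282 2.763 4.424
vertex -3.429 2.753 3.193
endloop
endfacet
facet normal 0.686 0.722 -0.088
outer loop
vertex -3.429 2.753 3.193
vertex -2.313 1.83 4.317
vertex -2.46 1.819 3.086
endloop
endfacet
facet normal 0.686 0.722 -0.088
outer loop
vertex -3.282 2.763 4.424
vertex -2.313 1.83 4.317
vertex -3.429 2.753 3.193
endloop
endfacet

endsolid
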